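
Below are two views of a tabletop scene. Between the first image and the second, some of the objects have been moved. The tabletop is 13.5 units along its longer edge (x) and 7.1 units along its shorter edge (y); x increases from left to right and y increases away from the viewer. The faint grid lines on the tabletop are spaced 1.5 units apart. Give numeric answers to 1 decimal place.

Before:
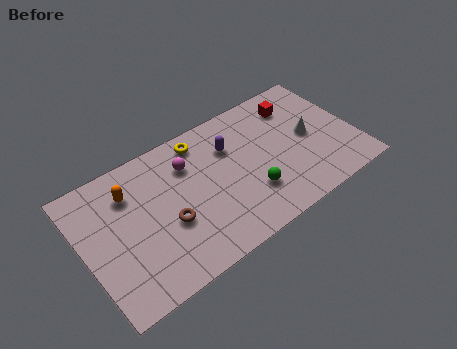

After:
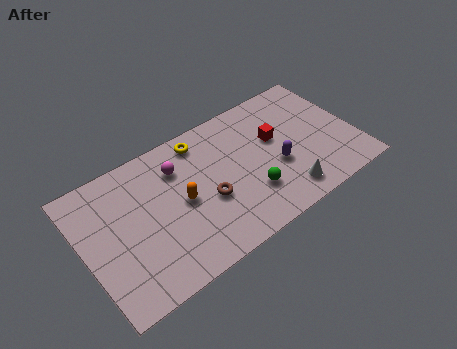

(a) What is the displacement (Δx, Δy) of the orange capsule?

(2.3, -1.8)

From the two frames, the orange capsule sits at roughly (2.5, 5.3) before and (4.8, 3.5) after.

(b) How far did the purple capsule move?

3.0

From (7.5, 5.0) to (9.5, 2.8), the purple capsule covered √(2.0² + 2.2²) ≈ 3.0 units.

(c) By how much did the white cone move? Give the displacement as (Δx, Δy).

(-1.7, -2.4)

The white cone started near (11.3, 3.6) and ended near (9.6, 1.2).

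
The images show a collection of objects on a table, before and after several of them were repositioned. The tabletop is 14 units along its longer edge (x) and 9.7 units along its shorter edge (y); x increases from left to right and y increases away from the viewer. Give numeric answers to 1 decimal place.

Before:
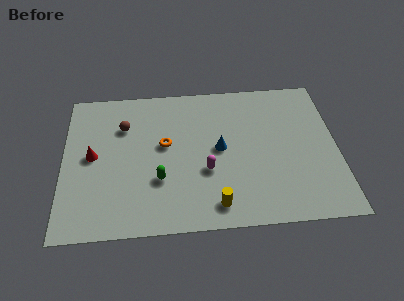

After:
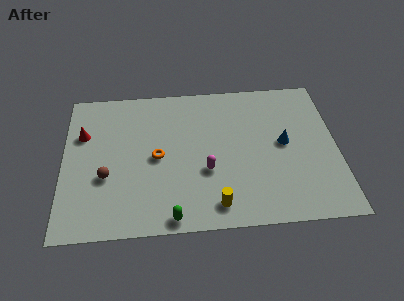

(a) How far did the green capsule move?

2.5

The green capsule moved from about (4.9, 3.2) to (5.5, 0.8), a distance of √(0.6² + 2.4²) ≈ 2.5.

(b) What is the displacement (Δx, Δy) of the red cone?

(-0.5, 1.5)

The red cone started near (1.5, 5.0) and ended near (1.0, 6.5).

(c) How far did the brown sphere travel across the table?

3.4

The brown sphere moved from about (3.1, 6.9) to (2.2, 3.6), a distance of √(0.9² + 3.3²) ≈ 3.4.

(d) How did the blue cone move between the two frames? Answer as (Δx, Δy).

(3.3, 0.1)

From the two frames, the blue cone sits at roughly (8.0, 5.0) before and (11.3, 5.1) after.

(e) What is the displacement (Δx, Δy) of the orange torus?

(-0.4, -0.8)

The orange torus was at about (5.2, 5.5) and moved to about (4.8, 4.7).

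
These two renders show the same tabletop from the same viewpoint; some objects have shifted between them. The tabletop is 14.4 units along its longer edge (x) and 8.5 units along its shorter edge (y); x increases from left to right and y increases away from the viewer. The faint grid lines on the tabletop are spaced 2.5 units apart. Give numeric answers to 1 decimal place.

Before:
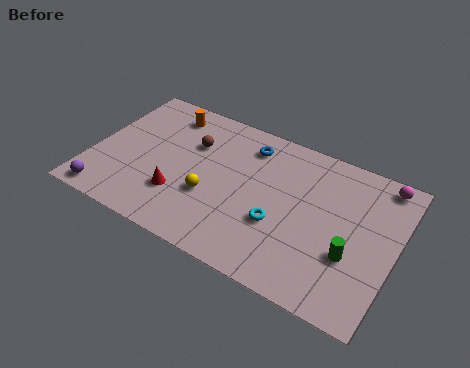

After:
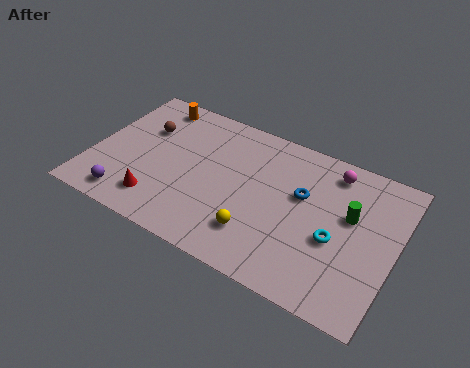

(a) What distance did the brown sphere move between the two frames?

2.3

The brown sphere moved from about (4.5, 5.8) to (2.2, 5.7), a distance of √(2.3² + 0.1²) ≈ 2.3.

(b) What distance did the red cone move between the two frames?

1.2

The red cone moved from about (4.4, 2.5) to (3.5, 1.7), a distance of √(0.9² + 0.8²) ≈ 1.2.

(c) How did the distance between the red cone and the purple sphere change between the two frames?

-2.2

They were about 3.7 units apart before and 1.5 after — 2.2 units closer together.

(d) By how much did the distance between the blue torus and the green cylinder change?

-4.4

Before: roughly 6.7 units apart; after: 2.3. That's 4.4 units closer together.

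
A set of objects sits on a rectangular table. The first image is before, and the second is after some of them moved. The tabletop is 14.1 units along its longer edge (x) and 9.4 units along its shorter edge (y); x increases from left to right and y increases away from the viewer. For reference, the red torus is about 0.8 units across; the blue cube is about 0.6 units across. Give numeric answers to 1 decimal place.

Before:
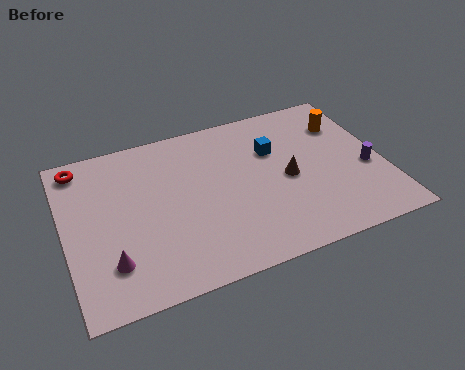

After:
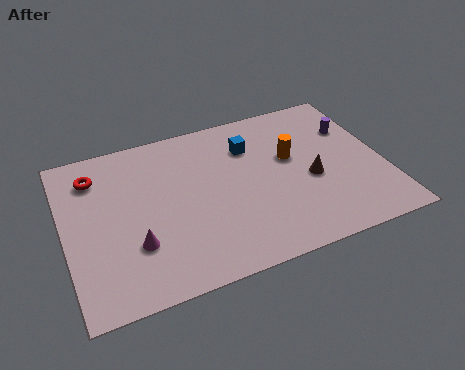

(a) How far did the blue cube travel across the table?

1.2

The blue cube moved from about (9.4, 6.3) to (8.4, 6.9), a distance of √(1.0² + 0.6²) ≈ 1.2.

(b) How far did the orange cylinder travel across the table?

2.9

From (12.7, 6.9) to (10.1, 5.6), the orange cylinder covered √(2.6² + 1.3²) ≈ 2.9 units.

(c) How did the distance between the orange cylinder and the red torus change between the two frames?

-3.1

The distance was about 11.9 in the first image and 8.8 in the second, so they moved 3.1 units closer together.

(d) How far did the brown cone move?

1.1

From (9.8, 4.4) to (10.8, 4.0), the brown cone covered √(1.0² + 0.4²) ≈ 1.1 units.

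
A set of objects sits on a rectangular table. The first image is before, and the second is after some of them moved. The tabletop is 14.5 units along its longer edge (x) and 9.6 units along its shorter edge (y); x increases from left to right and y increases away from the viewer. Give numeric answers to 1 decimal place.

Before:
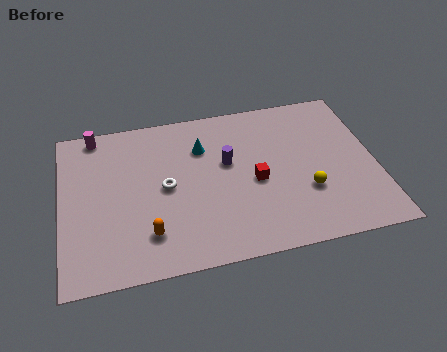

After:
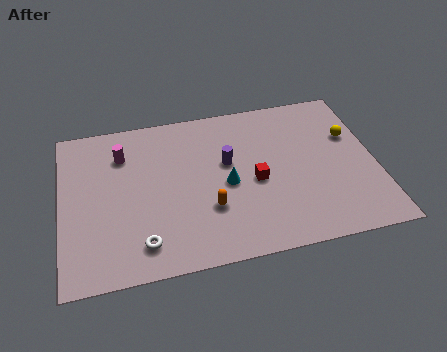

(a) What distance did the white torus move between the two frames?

3.3

The white torus moved from about (4.8, 4.8) to (3.6, 1.7), a distance of √(1.2² + 3.1²) ≈ 3.3.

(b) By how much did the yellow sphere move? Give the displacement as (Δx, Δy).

(2.3, 3.0)

The yellow sphere started near (11.2, 3.2) and ended near (13.5, 6.2).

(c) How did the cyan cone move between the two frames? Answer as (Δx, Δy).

(1.0, -2.5)

From the two frames, the cyan cone sits at roughly (6.6, 6.9) before and (7.6, 4.4) after.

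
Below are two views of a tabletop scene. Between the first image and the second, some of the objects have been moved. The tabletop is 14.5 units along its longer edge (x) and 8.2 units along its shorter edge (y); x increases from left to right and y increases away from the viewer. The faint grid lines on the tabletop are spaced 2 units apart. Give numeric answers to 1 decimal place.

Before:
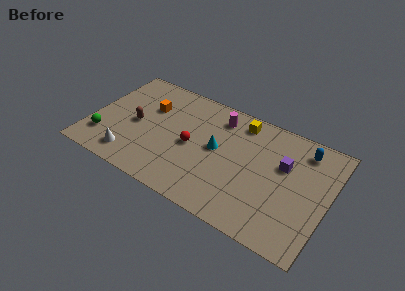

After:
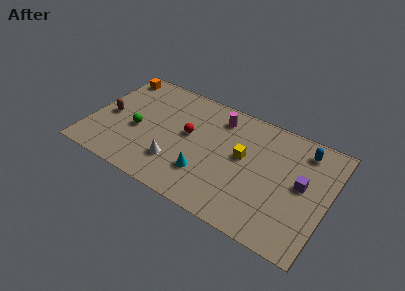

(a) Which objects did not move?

the magenta cylinder and the blue capsule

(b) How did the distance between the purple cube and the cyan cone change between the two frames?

+1.9

The distance was about 4.1 in the first image and 6.0 in the second, so they moved 1.9 units further apart.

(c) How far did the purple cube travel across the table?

1.4

The purple cube was near (11.7, 5.2) before and (12.9, 4.4) after, so it travelled √(1.2² + 0.8²) ≈ 1.4 units.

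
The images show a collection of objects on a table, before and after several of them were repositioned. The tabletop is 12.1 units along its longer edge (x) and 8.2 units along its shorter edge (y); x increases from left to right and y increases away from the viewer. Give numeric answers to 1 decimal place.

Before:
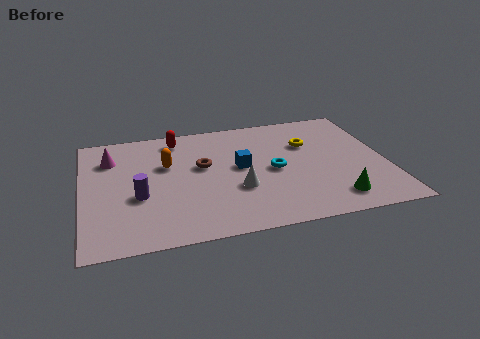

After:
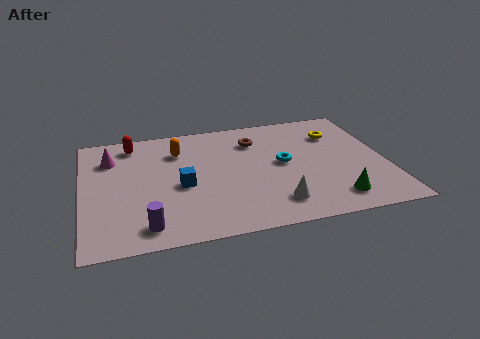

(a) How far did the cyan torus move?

0.6

The cyan torus moved from about (7.6, 3.9) to (8.0, 4.3), a distance of √(0.4² + 0.4²) ≈ 0.6.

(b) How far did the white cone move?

1.9

The white cone was near (6.1, 2.9) before and (7.5, 1.6) after, so it travelled √(1.4² + 1.3²) ≈ 1.9 units.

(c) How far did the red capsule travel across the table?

1.8

The red capsule was near (3.9, 7.0) before and (2.1, 7.0) after, so it travelled √(1.8² + 0.0²) ≈ 1.8 units.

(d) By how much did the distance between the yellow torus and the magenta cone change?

+1.2

They were about 7.9 units apart before and 9.1 after — 1.2 units further apart.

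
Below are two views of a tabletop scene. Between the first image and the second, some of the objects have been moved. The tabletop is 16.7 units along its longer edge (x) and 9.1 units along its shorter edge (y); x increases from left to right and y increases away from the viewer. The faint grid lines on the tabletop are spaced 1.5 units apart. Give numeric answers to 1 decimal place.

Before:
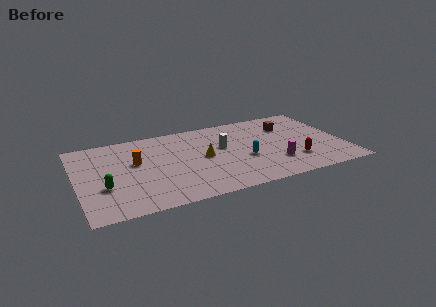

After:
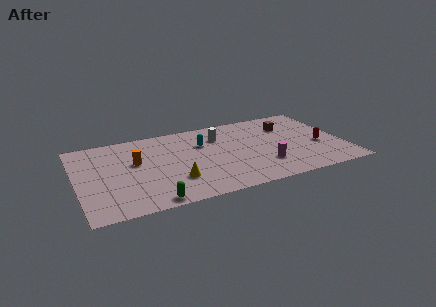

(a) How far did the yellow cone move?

2.8

From (7.9, 4.6) to (5.9, 2.6), the yellow cone covered √(2.0² + 2.0²) ≈ 2.8 units.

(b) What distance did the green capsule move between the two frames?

3.6

The green capsule moved from about (1.6, 3.2) to (4.3, 0.8), a distance of √(2.7² + 2.4²) ≈ 3.6.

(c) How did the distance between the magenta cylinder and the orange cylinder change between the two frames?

-0.7

They were about 9.0 units apart before and 8.3 after — 0.7 units closer together.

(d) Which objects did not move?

the orange cylinder and the brown cube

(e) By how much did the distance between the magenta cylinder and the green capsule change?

-3.2

Before: roughly 10.6 units apart; after: 7.4. That's 3.2 units closer together.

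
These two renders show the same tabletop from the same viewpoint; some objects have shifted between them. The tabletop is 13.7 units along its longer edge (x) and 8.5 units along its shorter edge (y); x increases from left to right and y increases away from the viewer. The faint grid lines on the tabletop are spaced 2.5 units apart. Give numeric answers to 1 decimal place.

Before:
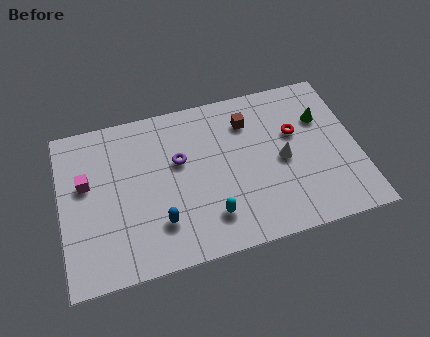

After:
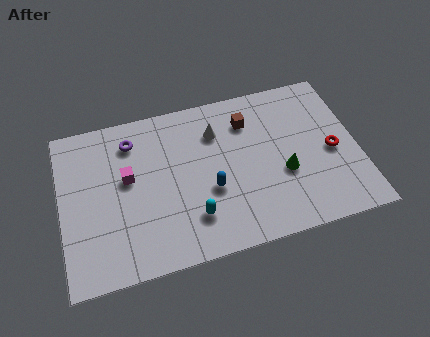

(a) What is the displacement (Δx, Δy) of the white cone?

(-2.9, 2.3)

From the two frames, the white cone sits at roughly (10.2, 4.0) before and (7.3, 6.3) after.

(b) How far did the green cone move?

3.2

The green cone was near (12.2, 5.8) before and (10.2, 3.3) after, so it travelled √(2.0² + 2.5²) ≈ 3.2 units.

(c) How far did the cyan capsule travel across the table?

0.8

From (6.7, 1.9) to (5.9, 2.1), the cyan capsule covered √(0.8² + 0.2²) ≈ 0.8 units.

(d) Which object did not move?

the brown cube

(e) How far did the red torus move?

2.1

From (10.9, 5.3) to (12.5, 3.9), the red torus covered √(1.6² + 1.4²) ≈ 2.1 units.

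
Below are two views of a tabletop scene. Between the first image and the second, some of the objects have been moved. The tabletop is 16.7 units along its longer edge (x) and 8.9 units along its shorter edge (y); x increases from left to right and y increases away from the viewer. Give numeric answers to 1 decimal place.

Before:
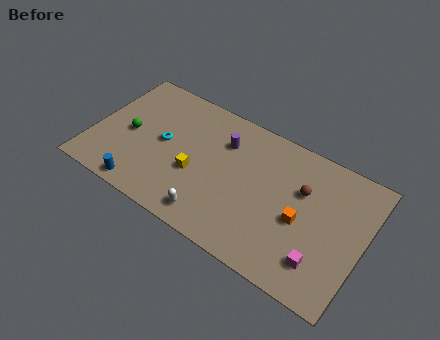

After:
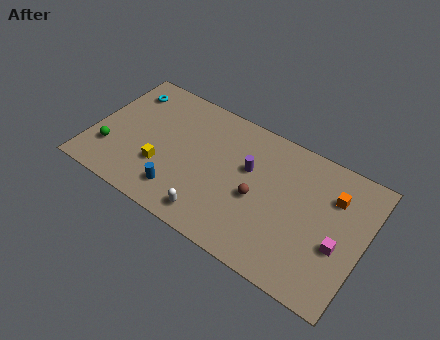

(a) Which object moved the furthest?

the cyan torus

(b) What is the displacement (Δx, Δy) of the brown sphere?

(-2.5, -1.9)

The brown sphere started near (12.8, 5.8) and ended near (10.3, 3.9).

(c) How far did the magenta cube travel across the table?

1.7

From (14.5, 2.0) to (15.3, 3.5), the magenta cube covered √(0.8² + 1.5²) ≈ 1.7 units.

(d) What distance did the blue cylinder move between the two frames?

2.4

The blue cylinder was near (3.6, 0.9) before and (5.8, 1.8) after, so it travelled √(2.2² + 0.9²) ≈ 2.4 units.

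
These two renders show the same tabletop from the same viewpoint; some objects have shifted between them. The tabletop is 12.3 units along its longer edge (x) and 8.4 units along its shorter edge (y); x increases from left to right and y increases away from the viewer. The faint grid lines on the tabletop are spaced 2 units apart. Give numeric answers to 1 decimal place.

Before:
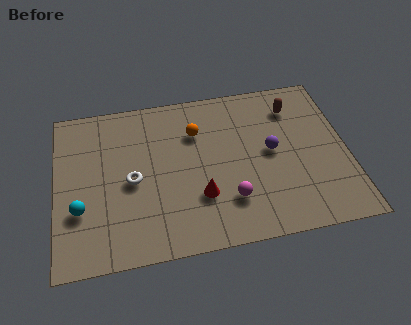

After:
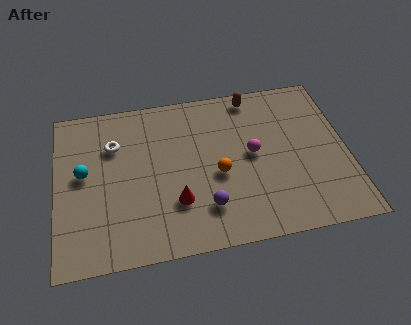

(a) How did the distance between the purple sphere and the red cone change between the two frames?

-2.3

They were about 3.6 units apart before and 1.3 after — 2.3 units closer together.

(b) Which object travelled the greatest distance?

the purple sphere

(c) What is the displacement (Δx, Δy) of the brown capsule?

(-1.7, 0.9)

From the two frames, the brown capsule sits at roughly (10.2, 6.6) before and (8.5, 7.5) after.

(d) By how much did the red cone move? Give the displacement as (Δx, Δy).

(-1.0, -0.1)

The red cone was at about (6.0, 2.6) and moved to about (5.0, 2.5).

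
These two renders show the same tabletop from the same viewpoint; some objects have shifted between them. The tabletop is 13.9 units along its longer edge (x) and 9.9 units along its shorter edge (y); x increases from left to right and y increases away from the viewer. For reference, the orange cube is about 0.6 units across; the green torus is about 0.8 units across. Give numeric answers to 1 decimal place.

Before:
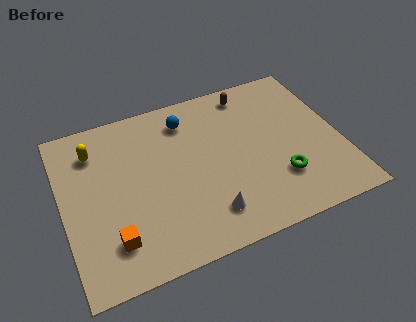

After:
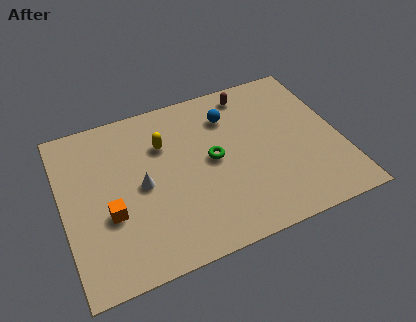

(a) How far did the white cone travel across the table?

4.1

The white cone was near (6.9, 2.0) before and (3.9, 4.8) after, so it travelled √(3.0² + 2.8²) ≈ 4.1 units.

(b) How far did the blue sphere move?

2.2

The blue sphere moved from about (6.5, 8.0) to (8.6, 7.5), a distance of √(2.1² + 0.5²) ≈ 2.2.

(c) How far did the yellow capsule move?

3.5

The yellow capsule was near (1.8, 7.7) before and (5.2, 6.9) after, so it travelled √(3.4² + 0.8²) ≈ 3.5 units.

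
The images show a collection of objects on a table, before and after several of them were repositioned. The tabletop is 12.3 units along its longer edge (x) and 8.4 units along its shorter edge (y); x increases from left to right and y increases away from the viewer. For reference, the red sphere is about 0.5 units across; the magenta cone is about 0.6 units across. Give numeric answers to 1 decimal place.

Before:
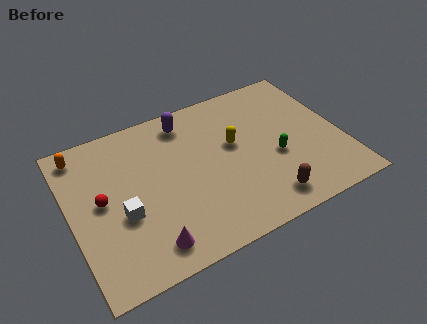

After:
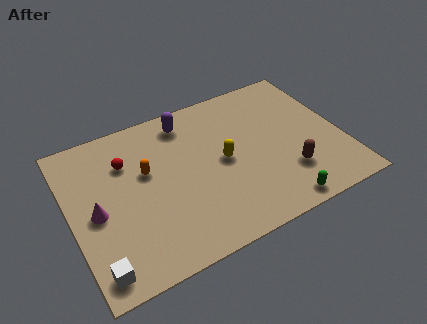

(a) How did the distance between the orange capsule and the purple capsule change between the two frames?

-1.9

They were about 4.8 units apart before and 2.9 after — 1.9 units closer together.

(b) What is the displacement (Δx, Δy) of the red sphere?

(1.3, 1.6)

The red sphere started near (1.4, 4.4) and ended near (2.7, 6.0).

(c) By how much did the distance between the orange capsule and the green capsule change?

-2.4

Before: roughly 9.3 units apart; after: 6.9. That's 2.4 units closer together.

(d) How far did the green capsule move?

2.6

The green capsule moved from about (9.2, 3.4) to (8.9, 0.8), a distance of √(0.3² + 2.6²) ≈ 2.6.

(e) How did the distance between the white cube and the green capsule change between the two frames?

+1.1

Before: roughly 7.0 units apart; after: 8.1. That's 1.1 units further apart.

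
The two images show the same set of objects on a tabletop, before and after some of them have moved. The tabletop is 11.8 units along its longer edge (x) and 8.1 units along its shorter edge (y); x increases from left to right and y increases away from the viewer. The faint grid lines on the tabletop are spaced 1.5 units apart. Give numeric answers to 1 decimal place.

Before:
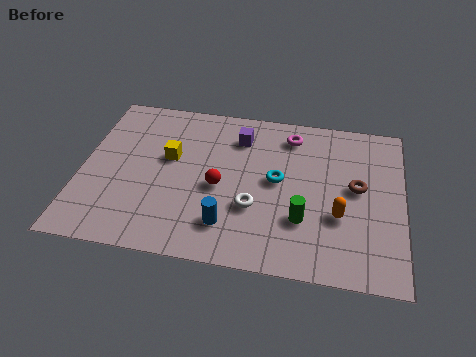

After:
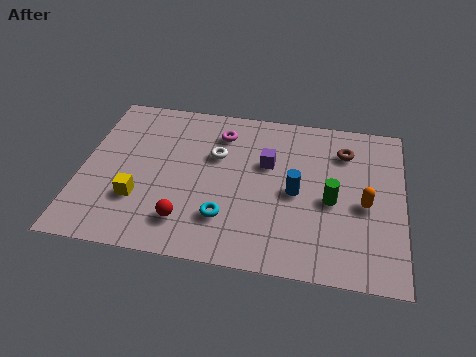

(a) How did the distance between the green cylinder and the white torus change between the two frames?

+2.8

Before: roughly 1.8 units apart; after: 4.6. That's 2.8 units further apart.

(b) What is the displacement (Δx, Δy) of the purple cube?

(1.1, -1.2)

From the two frames, the purple cube sits at roughly (5.7, 6.3) before and (6.8, 5.1) after.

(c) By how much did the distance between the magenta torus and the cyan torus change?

+1.9

They were about 2.4 units apart before and 4.3 after — 1.9 units further apart.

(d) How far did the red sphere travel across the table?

2.2

The red sphere was near (5.1, 3.6) before and (4.0, 1.7) after, so it travelled √(1.1² + 1.9²) ≈ 2.2 units.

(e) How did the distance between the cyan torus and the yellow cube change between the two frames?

-0.8

Before: roughly 4.0 units apart; after: 3.2. That's 0.8 units closer together.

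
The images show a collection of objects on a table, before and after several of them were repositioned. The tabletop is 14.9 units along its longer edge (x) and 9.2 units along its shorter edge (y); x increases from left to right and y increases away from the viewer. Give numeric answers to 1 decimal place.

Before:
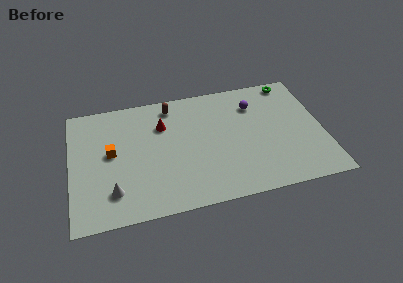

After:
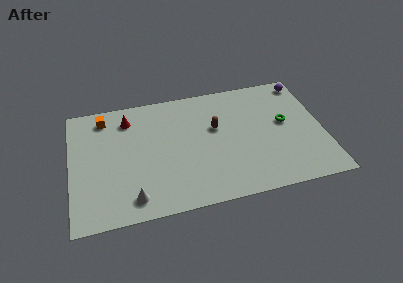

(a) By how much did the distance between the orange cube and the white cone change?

+3.7

Before: roughly 2.9 units apart; after: 6.6. That's 3.7 units further apart.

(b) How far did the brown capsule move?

3.4

The brown capsule moved from about (6.1, 7.9) to (8.6, 5.6), a distance of √(2.5² + 2.3²) ≈ 3.4.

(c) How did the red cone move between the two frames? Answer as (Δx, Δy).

(-2.0, 0.9)

The red cone started near (5.5, 6.5) and ended near (3.5, 7.4).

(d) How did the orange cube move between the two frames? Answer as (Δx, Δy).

(-0.3, 2.8)

The orange cube was at about (2.4, 5.0) and moved to about (2.1, 7.8).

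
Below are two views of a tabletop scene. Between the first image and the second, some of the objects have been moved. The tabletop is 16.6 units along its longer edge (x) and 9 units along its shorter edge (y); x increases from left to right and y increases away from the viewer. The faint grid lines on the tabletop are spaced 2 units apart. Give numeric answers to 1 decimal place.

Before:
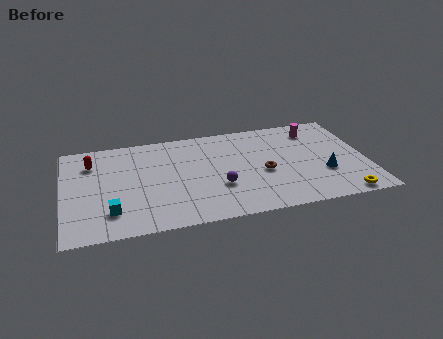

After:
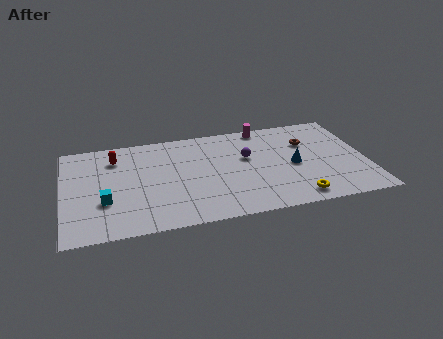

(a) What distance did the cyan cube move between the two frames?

1.0

From (2.5, 2.1) to (2.2, 3.1), the cyan cube covered √(0.3² + 1.0²) ≈ 1.0 units.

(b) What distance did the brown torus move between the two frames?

3.5

The brown torus moved from about (10.9, 3.9) to (13.5, 6.2), a distance of √(2.6² + 2.3²) ≈ 3.5.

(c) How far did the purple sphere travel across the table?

2.9

The purple sphere was near (8.4, 3.1) before and (10.1, 5.5) after, so it travelled √(1.7² + 2.4²) ≈ 2.9 units.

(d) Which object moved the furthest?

the brown torus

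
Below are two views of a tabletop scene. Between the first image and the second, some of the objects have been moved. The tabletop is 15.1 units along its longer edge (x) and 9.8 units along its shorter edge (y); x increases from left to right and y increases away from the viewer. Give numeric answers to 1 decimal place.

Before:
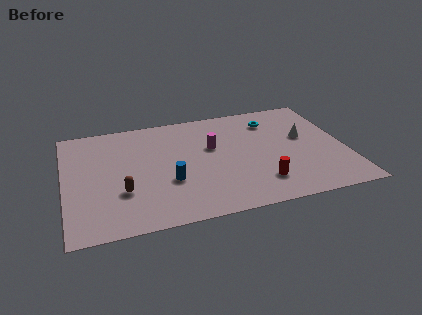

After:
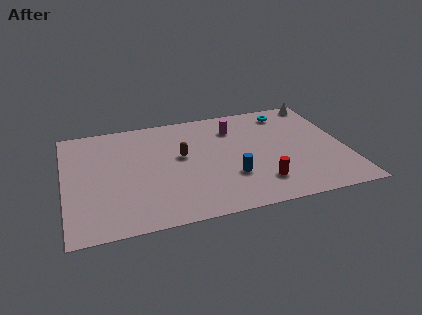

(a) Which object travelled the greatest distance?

the brown capsule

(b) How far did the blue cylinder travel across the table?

3.3

The blue cylinder was near (5.5, 3.5) before and (8.8, 3.1) after, so it travelled √(3.3² + 0.4²) ≈ 3.3 units.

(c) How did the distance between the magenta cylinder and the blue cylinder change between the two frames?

+0.9

Before: roughly 3.5 units apart; after: 4.4. That's 0.9 units further apart.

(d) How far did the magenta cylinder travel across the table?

2.0

The magenta cylinder moved from about (8.0, 6.0) to (9.3, 7.5), a distance of √(1.3² + 1.5²) ≈ 2.0.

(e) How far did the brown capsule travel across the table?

4.1

From (3.0, 3.2) to (6.3, 5.6), the brown capsule covered √(3.3² + 2.4²) ≈ 4.1 units.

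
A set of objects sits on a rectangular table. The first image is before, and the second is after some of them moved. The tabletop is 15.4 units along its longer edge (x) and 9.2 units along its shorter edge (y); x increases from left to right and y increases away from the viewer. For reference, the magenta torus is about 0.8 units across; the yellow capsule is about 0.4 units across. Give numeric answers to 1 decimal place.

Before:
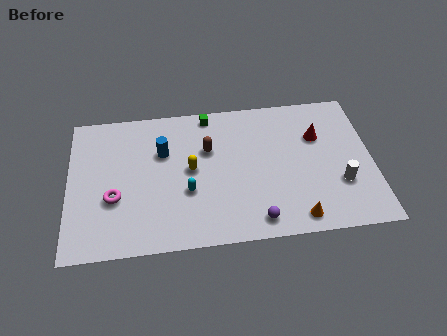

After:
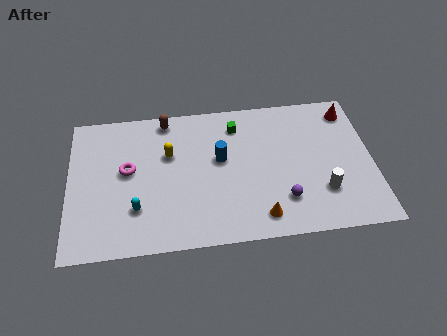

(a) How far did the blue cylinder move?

3.0

The blue cylinder was near (4.8, 6.1) before and (7.7, 5.3) after, so it travelled √(2.9² + 0.8²) ≈ 3.0 units.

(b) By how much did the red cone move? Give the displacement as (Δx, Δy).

(1.7, 1.5)

The red cone started near (12.7, 6.2) and ended near (14.4, 7.7).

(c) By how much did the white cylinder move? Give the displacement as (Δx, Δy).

(-0.9, -0.4)

From the two frames, the white cylinder sits at roughly (13.7, 3.0) before and (12.8, 2.6) after.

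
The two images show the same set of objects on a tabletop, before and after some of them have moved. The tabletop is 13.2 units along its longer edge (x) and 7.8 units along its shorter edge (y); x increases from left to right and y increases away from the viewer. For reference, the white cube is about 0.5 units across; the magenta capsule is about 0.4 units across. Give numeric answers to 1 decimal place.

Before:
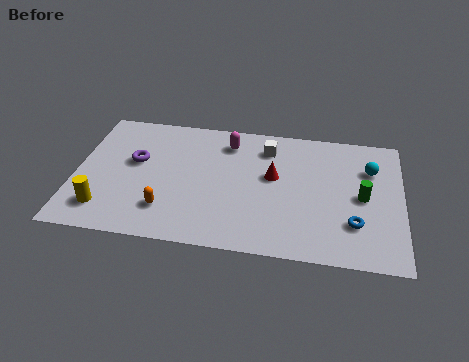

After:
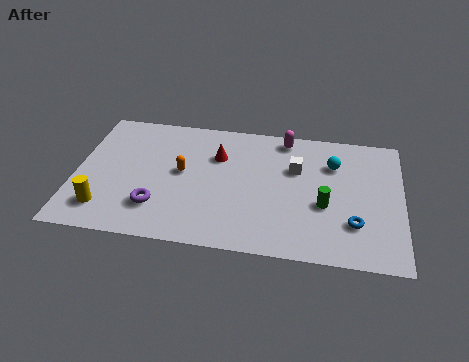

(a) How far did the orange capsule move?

2.4

From (3.8, 1.9) to (4.3, 4.2), the orange capsule covered √(0.5² + 2.3²) ≈ 2.4 units.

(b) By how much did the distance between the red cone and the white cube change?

+1.5

They were about 1.7 units apart before and 3.2 after — 1.5 units further apart.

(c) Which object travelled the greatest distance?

the purple torus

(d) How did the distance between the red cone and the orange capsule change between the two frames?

-3.1

They were about 4.9 units apart before and 1.8 after — 3.1 units closer together.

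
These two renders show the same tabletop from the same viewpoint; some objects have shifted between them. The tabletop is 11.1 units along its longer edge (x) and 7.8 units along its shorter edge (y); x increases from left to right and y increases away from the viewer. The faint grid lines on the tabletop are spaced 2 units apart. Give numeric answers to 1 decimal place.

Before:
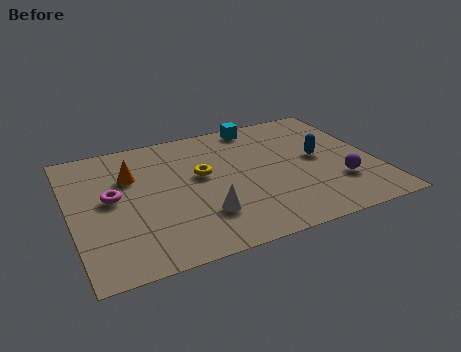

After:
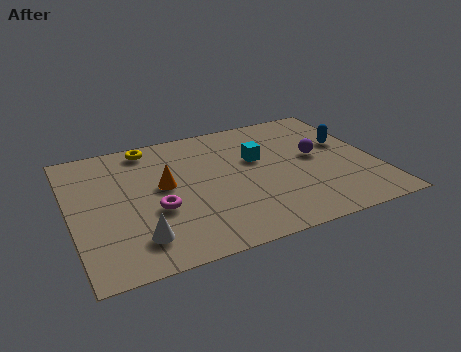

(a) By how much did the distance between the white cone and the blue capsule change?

+3.7

The distance was about 4.9 in the first image and 8.6 in the second, so they moved 3.7 units further apart.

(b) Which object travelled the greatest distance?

the yellow torus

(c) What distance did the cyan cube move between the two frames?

2.2

The cyan cube was near (7.2, 7.0) before and (6.9, 4.8) after, so it travelled √(0.3² + 2.2²) ≈ 2.2 units.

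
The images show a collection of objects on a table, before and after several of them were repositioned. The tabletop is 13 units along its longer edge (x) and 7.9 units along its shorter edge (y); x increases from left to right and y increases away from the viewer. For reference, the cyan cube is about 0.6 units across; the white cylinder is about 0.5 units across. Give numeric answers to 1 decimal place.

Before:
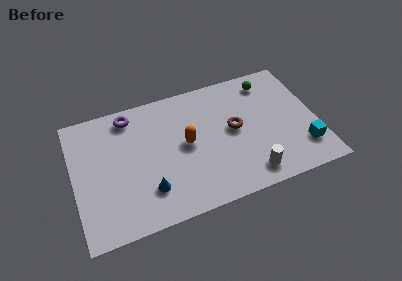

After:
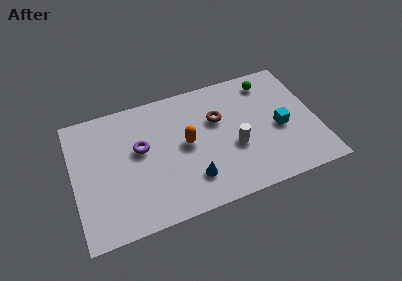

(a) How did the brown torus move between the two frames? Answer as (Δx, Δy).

(-0.8, 0.9)

From the two frames, the brown torus sits at roughly (8.6, 4.2) before and (7.8, 5.1) after.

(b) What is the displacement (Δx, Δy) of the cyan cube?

(-1.1, 1.6)

From the two frames, the cyan cube sits at roughly (12.1, 1.9) before and (11.0, 3.5) after.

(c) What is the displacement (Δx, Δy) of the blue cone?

(2.3, -0.1)

The blue cone was at about (3.8, 2.0) and moved to about (6.1, 1.9).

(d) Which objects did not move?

the orange capsule and the green sphere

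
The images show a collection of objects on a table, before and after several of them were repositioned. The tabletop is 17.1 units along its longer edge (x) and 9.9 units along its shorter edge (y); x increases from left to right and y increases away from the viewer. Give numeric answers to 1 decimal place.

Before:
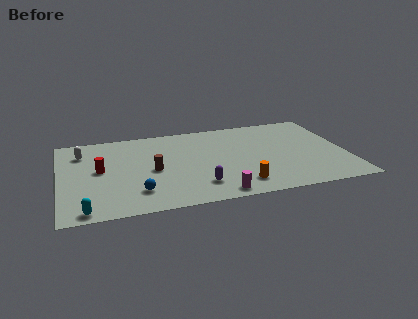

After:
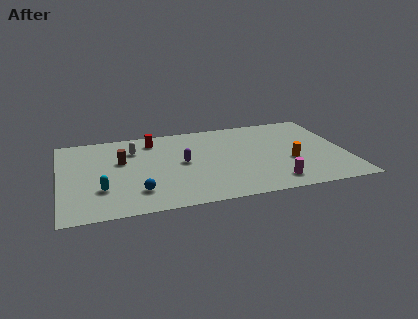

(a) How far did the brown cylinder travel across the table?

2.3

The brown cylinder was near (5.5, 4.6) before and (3.7, 6.1) after, so it travelled √(1.8² + 1.5²) ≈ 2.3 units.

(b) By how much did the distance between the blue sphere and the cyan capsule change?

-1.2

They were about 3.4 units apart before and 2.2 after — 1.2 units closer together.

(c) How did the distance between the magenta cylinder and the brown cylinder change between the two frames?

+4.8

Before: roughly 5.1 units apart; after: 9.9. That's 4.8 units further apart.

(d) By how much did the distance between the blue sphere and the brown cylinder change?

+1.4

The distance was about 2.5 in the first image and 3.9 in the second, so they moved 1.4 units further apart.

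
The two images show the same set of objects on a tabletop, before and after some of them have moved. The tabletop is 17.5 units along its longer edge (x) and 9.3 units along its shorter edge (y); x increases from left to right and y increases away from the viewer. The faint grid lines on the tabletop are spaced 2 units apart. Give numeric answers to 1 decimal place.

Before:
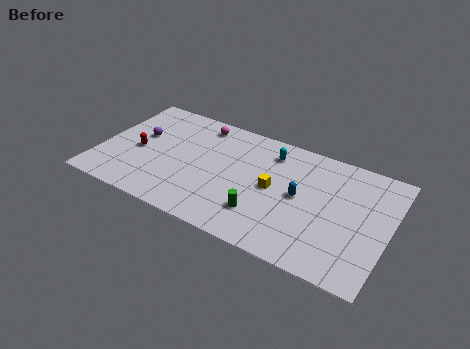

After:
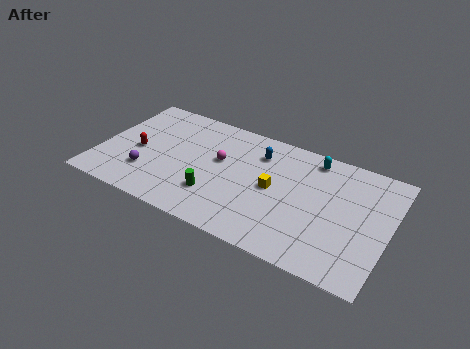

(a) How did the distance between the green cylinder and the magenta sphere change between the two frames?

-4.3

Before: roughly 7.2 units apart; after: 2.9. That's 4.3 units closer together.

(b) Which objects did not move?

the yellow cube and the red capsule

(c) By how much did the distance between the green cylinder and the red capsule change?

-2.9

The distance was about 8.1 in the first image and 5.2 in the second, so they moved 2.9 units closer together.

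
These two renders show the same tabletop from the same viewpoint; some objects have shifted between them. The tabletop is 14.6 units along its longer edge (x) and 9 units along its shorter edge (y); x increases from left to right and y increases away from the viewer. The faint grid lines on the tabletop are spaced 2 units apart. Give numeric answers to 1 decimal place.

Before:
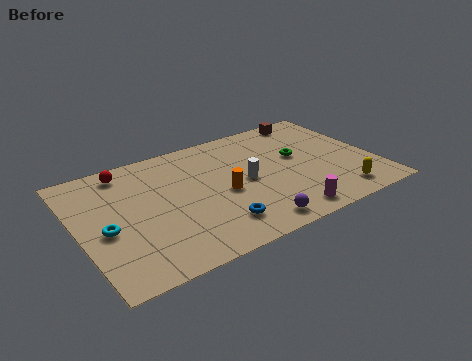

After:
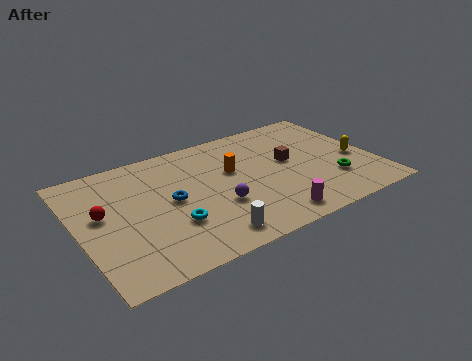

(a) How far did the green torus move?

2.9

The green torus was near (11.0, 5.2) before and (12.3, 2.6) after, so it travelled √(1.3² + 2.6²) ≈ 2.9 units.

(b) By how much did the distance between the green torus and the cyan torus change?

-1.9

They were about 9.9 units apart before and 8.0 after — 1.9 units closer together.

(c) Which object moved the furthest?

the white cylinder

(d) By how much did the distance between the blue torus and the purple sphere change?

+0.7

Before: roughly 1.8 units apart; after: 2.5. That's 0.7 units further apart.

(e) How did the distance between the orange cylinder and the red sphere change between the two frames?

+0.8

Before: roughly 5.7 units apart; after: 6.5. That's 0.8 units further apart.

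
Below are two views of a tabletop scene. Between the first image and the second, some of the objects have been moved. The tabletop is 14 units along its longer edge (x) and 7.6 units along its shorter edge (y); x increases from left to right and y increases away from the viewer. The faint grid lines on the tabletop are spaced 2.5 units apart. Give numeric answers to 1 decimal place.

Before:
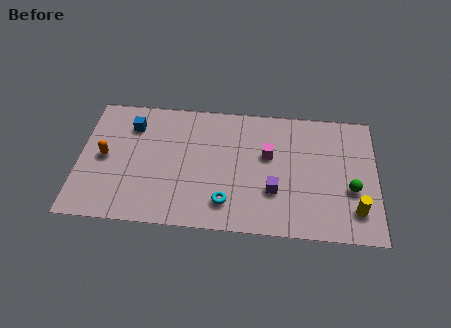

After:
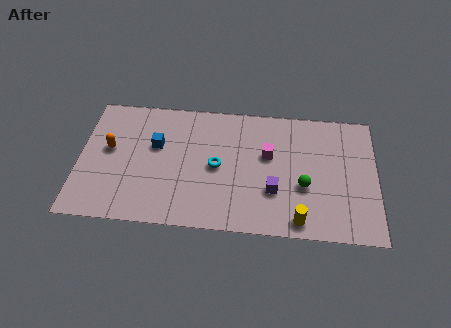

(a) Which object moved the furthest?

the yellow cylinder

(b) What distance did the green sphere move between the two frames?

2.2

The green sphere moved from about (12.8, 2.9) to (10.6, 2.9), a distance of √(2.2² + 0.0²) ≈ 2.2.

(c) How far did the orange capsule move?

0.5

The orange capsule was near (1.2, 3.8) before and (1.4, 4.3) after, so it travelled √(0.2² + 0.5²) ≈ 0.5 units.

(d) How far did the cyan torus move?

2.2

From (7.0, 1.6) to (6.5, 3.7), the cyan torus covered √(0.5² + 2.1²) ≈ 2.2 units.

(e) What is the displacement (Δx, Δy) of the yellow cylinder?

(-2.6, -0.8)

From the two frames, the yellow cylinder sits at roughly (13.0, 1.7) before and (10.4, 0.9) after.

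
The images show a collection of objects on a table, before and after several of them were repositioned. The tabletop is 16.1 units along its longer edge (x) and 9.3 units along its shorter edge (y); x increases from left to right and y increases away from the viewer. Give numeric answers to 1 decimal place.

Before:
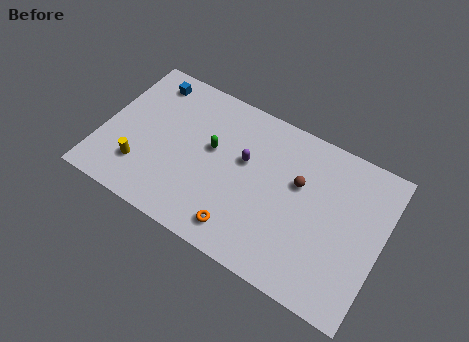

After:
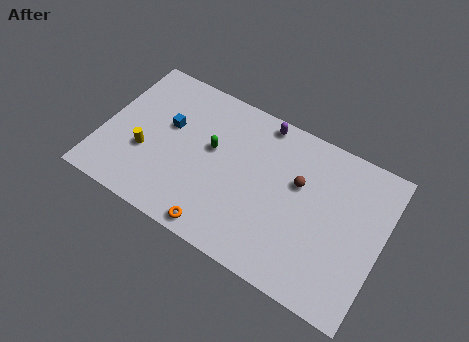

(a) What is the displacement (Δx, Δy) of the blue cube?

(1.5, -2.3)

The blue cube started near (2.1, 7.9) and ended near (3.6, 5.6).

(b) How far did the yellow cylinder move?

1.0

The yellow cylinder was near (2.5, 2.4) before and (2.6, 3.4) after, so it travelled √(0.1² + 1.0²) ≈ 1.0 units.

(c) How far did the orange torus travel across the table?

1.3

The orange torus was near (8.5, 1.5) before and (7.3, 0.9) after, so it travelled √(1.2² + 0.6²) ≈ 1.3 units.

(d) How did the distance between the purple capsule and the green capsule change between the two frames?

+2.0

The distance was about 1.9 in the first image and 3.9 in the second, so they moved 2.0 units further apart.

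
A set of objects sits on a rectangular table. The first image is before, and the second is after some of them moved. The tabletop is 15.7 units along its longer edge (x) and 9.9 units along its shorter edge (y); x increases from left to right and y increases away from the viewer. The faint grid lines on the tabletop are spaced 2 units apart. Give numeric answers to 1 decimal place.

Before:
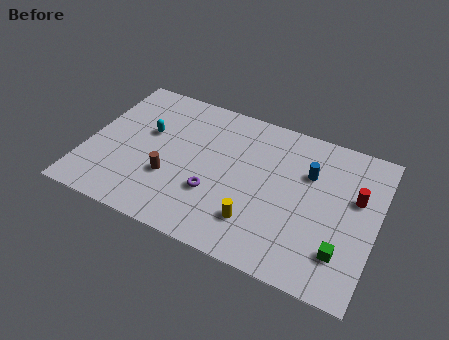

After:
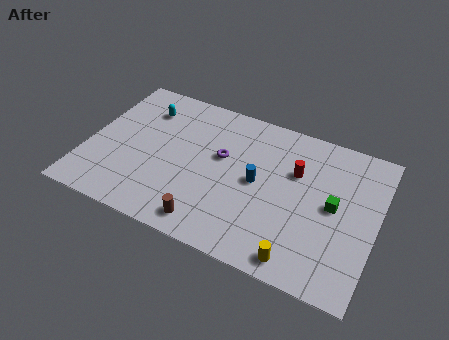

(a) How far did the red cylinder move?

3.3

The red cylinder moved from about (14.5, 6.1) to (11.2, 6.5), a distance of √(3.3² + 0.4²) ≈ 3.3.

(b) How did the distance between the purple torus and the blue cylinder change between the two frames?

-3.6

Before: roughly 5.9 units apart; after: 2.3. That's 3.6 units closer together.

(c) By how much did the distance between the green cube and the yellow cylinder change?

-0.4

They were about 4.6 units apart before and 4.2 after — 0.4 units closer together.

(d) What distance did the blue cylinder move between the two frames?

3.1

The blue cylinder moved from about (11.9, 6.7) to (9.3, 5.0), a distance of √(2.6² + 1.7²) ≈ 3.1.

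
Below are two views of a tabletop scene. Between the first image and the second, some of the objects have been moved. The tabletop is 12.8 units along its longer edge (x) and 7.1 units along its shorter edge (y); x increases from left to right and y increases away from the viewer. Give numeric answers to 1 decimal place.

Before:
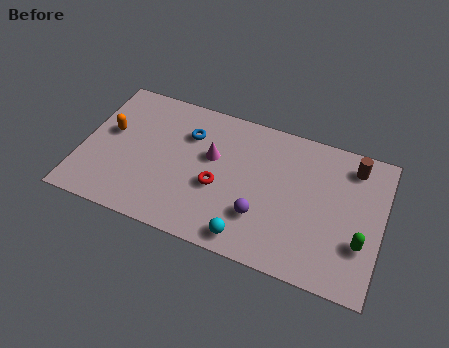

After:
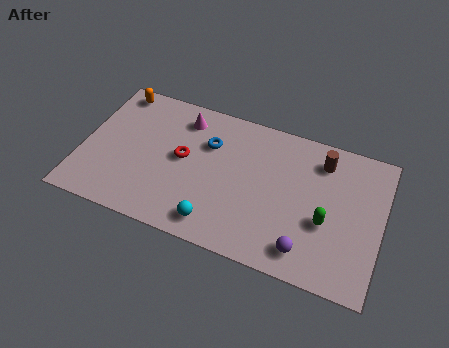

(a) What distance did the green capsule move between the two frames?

1.6

The green capsule moved from about (12.0, 2.3) to (10.5, 2.8), a distance of √(1.5² + 0.5²) ≈ 1.6.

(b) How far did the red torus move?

1.8

From (5.9, 2.9) to (4.3, 3.8), the red torus covered √(1.6² + 0.9²) ≈ 1.8 units.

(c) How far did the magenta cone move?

2.1

From (5.5, 4.3) to (4.1, 5.8), the magenta cone covered √(1.4² + 1.5²) ≈ 2.1 units.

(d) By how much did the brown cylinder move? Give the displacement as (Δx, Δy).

(-1.3, -0.2)

The brown cylinder was at about (11.4, 5.9) and moved to about (10.1, 5.7).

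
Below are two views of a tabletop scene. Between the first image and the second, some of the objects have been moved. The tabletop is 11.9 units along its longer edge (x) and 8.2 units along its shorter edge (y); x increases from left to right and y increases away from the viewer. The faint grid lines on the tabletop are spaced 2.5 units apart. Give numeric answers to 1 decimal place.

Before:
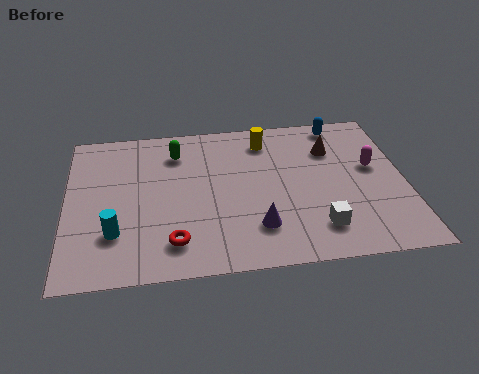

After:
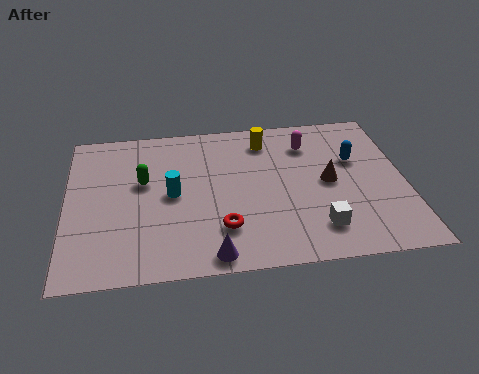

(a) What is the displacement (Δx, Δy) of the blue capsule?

(0.4, -2.1)

The blue capsule started near (9.8, 7.3) and ended near (10.2, 5.2).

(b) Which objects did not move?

the yellow cylinder and the white cube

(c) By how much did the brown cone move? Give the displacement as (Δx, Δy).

(-0.2, -1.8)

The brown cone was at about (9.4, 5.9) and moved to about (9.2, 4.1).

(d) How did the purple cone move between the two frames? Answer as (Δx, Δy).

(-1.6, -1.2)

From the two frames, the purple cone sits at roughly (6.6, 2.0) before and (5.0, 0.8) after.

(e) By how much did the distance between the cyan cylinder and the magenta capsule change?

-4.0

Before: roughly 9.4 units apart; after: 5.4. That's 4.0 units closer together.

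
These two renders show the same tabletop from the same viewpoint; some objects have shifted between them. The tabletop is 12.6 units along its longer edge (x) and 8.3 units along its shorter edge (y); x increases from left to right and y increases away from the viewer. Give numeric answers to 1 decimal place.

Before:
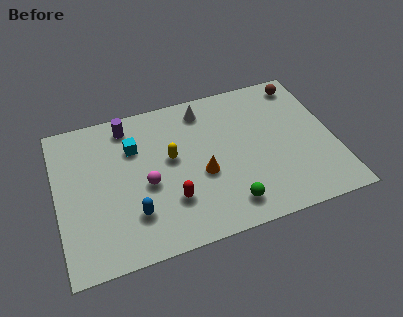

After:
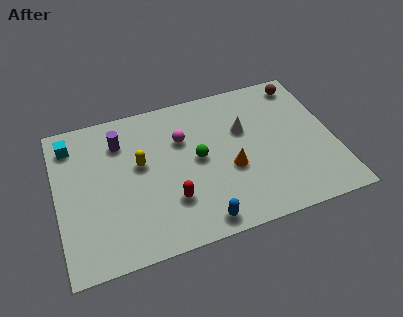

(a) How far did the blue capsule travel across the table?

3.2

From (3.3, 2.2) to (6.2, 0.9), the blue capsule covered √(2.9² + 1.3²) ≈ 3.2 units.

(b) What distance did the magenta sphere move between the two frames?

2.7

The magenta sphere was near (4.0, 3.6) before and (5.8, 5.6) after, so it travelled √(1.8² + 2.0²) ≈ 2.7 units.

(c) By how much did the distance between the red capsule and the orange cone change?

+1.1

Before: roughly 1.8 units apart; after: 2.9. That's 1.1 units further apart.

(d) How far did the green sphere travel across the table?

3.1

The green sphere moved from about (7.5, 1.4) to (6.4, 4.3), a distance of √(1.1² + 2.9²) ≈ 3.1.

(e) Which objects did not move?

the brown sphere and the red capsule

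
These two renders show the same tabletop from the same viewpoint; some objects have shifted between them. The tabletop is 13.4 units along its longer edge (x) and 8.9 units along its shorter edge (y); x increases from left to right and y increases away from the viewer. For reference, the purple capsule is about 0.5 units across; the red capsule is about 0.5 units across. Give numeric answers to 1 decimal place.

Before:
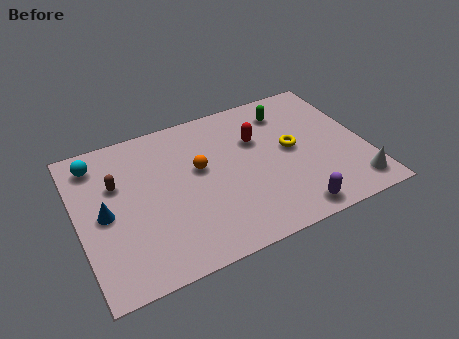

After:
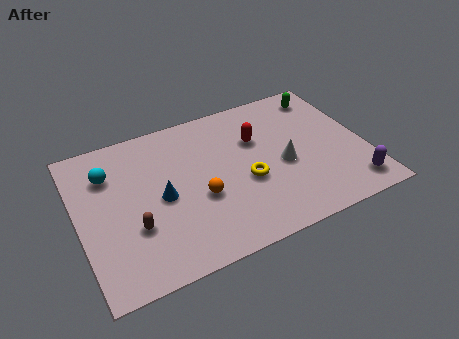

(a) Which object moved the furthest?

the white cone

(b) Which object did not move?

the red capsule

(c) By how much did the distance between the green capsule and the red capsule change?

+1.8

The distance was about 2.0 in the first image and 3.8 in the second, so they moved 1.8 units further apart.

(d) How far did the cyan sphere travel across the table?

1.0

The cyan sphere moved from about (1.1, 7.4) to (1.6, 6.5), a distance of √(0.5² + 0.9²) ≈ 1.0.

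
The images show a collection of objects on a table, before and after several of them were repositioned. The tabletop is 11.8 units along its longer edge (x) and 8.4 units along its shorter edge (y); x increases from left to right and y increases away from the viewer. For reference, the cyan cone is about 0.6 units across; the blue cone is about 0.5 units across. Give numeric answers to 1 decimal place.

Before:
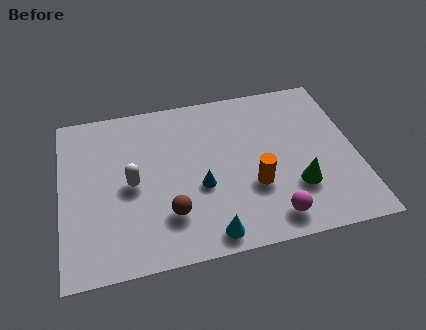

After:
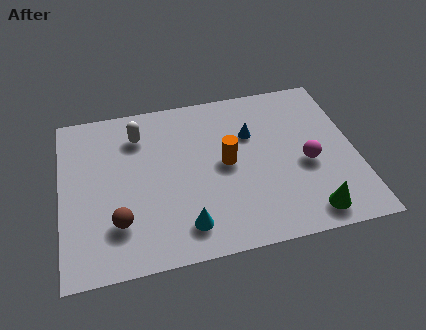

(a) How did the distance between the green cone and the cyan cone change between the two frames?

+1.0

The distance was about 3.9 in the first image and 4.9 in the second, so they moved 1.0 units further apart.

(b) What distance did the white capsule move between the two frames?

2.5

From (2.8, 4.0) to (3.2, 6.5), the white capsule covered √(0.4² + 2.5²) ≈ 2.5 units.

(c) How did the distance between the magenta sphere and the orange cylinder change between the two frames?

+1.5

They were about 1.8 units apart before and 3.3 after — 1.5 units further apart.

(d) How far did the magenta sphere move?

2.9

From (8.2, 1.2) to (9.8, 3.6), the magenta sphere covered √(1.6² + 2.4²) ≈ 2.9 units.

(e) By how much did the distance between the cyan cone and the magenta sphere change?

+2.9

Before: roughly 2.5 units apart; after: 5.4. That's 2.9 units further apart.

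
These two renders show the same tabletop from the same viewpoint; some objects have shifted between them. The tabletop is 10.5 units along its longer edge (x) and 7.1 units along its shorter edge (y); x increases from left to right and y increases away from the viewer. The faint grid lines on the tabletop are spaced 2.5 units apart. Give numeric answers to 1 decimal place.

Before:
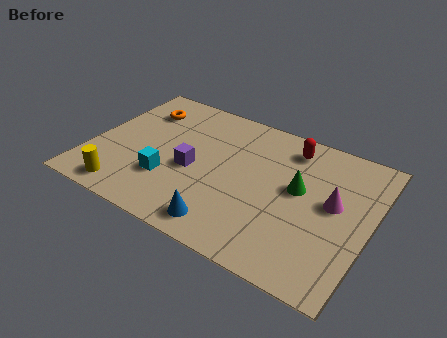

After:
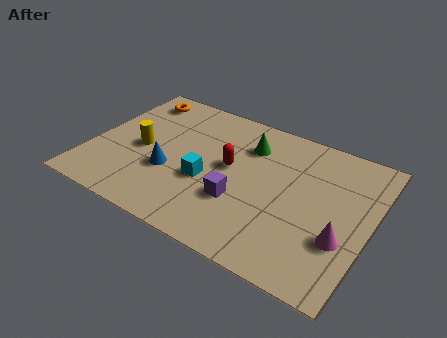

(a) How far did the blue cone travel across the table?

2.9

From (5.5, 1.0) to (3.1, 2.6), the blue cone covered √(2.4² + 1.6²) ≈ 2.9 units.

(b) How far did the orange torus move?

0.7

The orange torus was near (1.5, 5.4) before and (1.2, 6.0) after, so it travelled √(0.3² + 0.6²) ≈ 0.7 units.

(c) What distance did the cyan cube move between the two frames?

1.5

The cyan cube moved from about (3.1, 2.2) to (4.5, 2.8), a distance of √(1.4² + 0.6²) ≈ 1.5.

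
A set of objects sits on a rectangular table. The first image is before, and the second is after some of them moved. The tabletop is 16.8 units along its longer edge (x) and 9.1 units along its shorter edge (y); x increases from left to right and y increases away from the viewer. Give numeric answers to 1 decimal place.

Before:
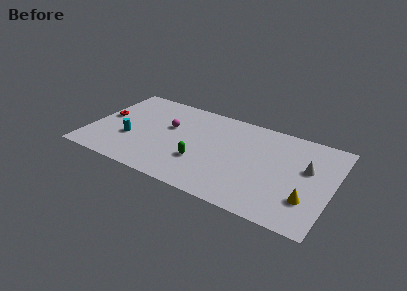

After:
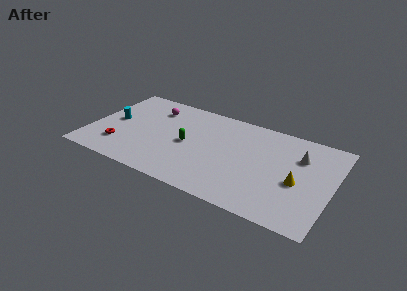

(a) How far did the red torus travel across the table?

3.0

The red torus moved from about (0.9, 4.9) to (2.3, 2.3), a distance of √(1.4² + 2.6²) ≈ 3.0.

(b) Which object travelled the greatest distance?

the red torus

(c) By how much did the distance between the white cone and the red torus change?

-1.3

They were about 14.1 units apart before and 12.8 after — 1.3 units closer together.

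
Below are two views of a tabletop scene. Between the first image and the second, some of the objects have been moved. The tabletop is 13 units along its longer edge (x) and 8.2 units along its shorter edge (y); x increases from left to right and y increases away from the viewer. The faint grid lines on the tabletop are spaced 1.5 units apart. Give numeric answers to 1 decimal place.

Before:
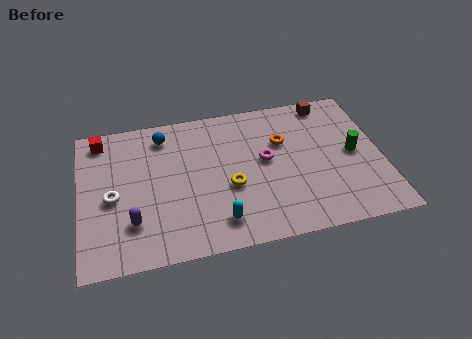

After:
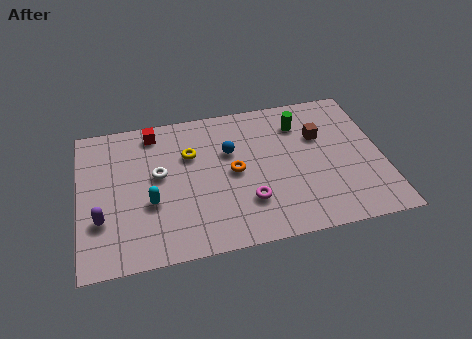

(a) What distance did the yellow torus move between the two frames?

2.7

The yellow torus moved from about (6.4, 3.3) to (4.8, 5.5), a distance of √(1.6² + 2.2²) ≈ 2.7.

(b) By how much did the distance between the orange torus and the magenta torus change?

+0.7

Before: roughly 1.2 units apart; after: 1.9. That's 0.7 units further apart.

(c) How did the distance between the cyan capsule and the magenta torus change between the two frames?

+0.5

The distance was about 3.7 in the first image and 4.2 in the second, so they moved 0.5 units further apart.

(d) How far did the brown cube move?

2.0

The brown cube was near (10.9, 7.3) before and (10.4, 5.4) after, so it travelled √(0.5² + 1.9²) ≈ 2.0 units.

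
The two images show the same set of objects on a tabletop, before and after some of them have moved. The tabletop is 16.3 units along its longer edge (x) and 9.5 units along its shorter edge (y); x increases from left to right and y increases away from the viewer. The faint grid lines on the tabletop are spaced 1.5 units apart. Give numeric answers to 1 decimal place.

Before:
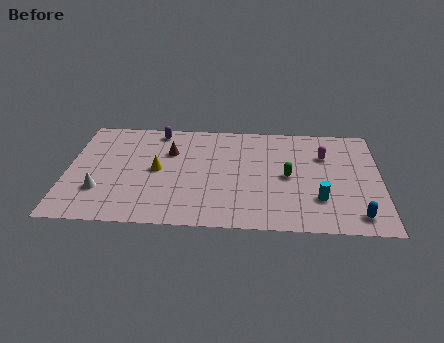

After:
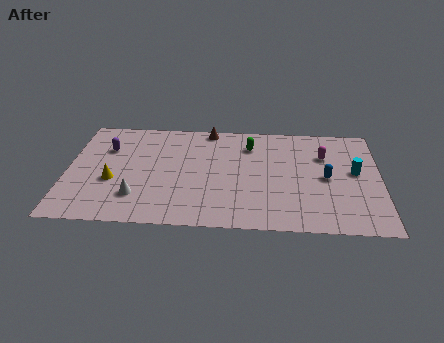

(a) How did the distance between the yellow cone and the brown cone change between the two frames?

+5.2

The distance was about 1.8 in the first image and 7.0 in the second, so they moved 5.2 units further apart.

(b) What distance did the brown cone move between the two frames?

3.0

From (5.3, 6.5) to (7.3, 8.7), the brown cone covered √(2.0² + 2.2²) ≈ 3.0 units.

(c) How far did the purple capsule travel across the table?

3.2

The purple capsule was near (4.6, 8.4) before and (2.0, 6.6) after, so it travelled √(2.6² + 1.8²) ≈ 3.2 units.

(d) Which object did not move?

the magenta capsule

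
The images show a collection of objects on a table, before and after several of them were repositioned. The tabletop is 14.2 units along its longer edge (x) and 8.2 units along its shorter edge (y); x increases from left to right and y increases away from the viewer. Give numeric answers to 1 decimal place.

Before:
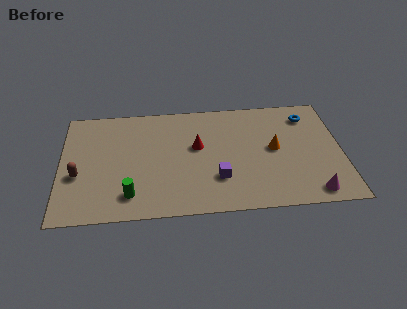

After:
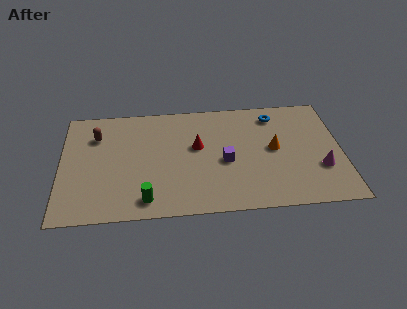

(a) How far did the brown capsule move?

2.9

The brown capsule was near (0.9, 3.2) before and (1.8, 6.0) after, so it travelled √(0.9² + 2.8²) ≈ 2.9 units.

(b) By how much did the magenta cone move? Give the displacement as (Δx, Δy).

(0.5, 1.7)

From the two frames, the magenta cone sits at roughly (12.6, 1.0) before and (13.1, 2.7) after.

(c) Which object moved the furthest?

the brown capsule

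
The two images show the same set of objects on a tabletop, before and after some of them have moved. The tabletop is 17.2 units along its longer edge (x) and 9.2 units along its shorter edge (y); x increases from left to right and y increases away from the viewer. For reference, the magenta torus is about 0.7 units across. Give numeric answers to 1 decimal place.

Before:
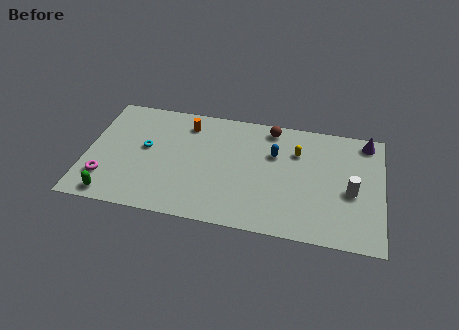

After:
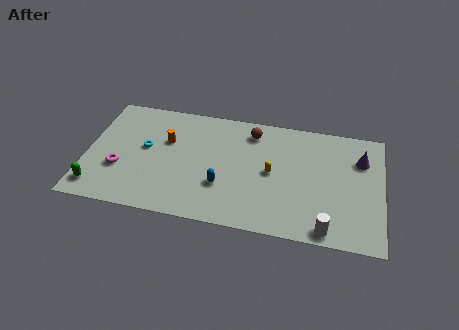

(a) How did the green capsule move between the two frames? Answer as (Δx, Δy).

(-0.9, 0.5)

The green capsule was at about (1.7, 1.0) and moved to about (0.8, 1.5).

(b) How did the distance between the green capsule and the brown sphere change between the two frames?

-0.8

Before: roughly 11.4 units apart; after: 10.6. That's 0.8 units closer together.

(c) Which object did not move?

the cyan torus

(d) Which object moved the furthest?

the blue capsule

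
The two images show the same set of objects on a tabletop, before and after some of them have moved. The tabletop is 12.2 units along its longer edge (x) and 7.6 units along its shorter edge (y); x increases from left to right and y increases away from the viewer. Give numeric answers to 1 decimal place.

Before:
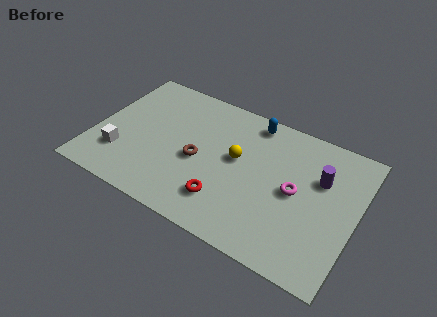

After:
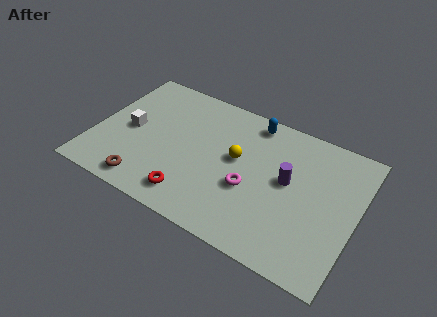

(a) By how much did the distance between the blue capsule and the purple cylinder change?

-0.6

Before: roughly 3.8 units apart; after: 3.2. That's 0.6 units closer together.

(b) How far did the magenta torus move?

2.2

From (9.4, 3.8) to (7.4, 3.0), the magenta torus covered √(2.0² + 0.8²) ≈ 2.2 units.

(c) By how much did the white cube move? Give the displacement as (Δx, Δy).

(0.2, 1.6)

From the two frames, the white cube sits at roughly (1.4, 2.1) before and (1.6, 3.7) after.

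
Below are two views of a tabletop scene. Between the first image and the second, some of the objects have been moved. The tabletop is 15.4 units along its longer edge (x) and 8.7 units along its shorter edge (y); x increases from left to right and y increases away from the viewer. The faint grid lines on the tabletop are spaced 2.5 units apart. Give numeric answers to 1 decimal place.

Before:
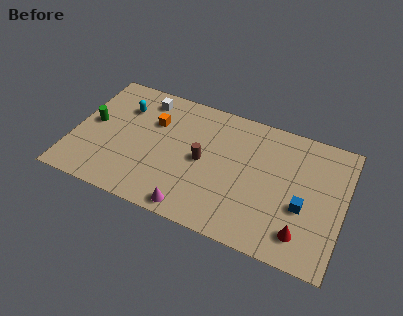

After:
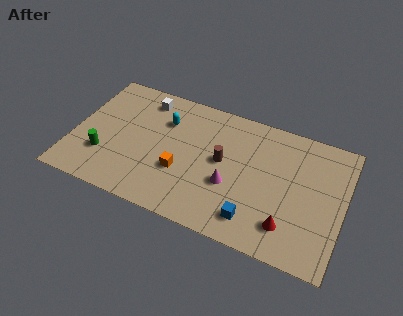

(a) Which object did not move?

the white cube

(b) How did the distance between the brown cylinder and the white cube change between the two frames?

+0.7

The distance was about 4.8 in the first image and 5.5 in the second, so they moved 0.7 units further apart.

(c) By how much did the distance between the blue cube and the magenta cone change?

-4.2

They were about 6.5 units apart before and 2.3 after — 4.2 units closer together.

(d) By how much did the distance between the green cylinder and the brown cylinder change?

+0.5

Before: roughly 6.4 units apart; after: 6.9. That's 0.5 units further apart.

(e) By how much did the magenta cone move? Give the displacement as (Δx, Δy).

(1.9, 2.4)

The magenta cone was at about (7.2, 0.9) and moved to about (9.1, 3.3).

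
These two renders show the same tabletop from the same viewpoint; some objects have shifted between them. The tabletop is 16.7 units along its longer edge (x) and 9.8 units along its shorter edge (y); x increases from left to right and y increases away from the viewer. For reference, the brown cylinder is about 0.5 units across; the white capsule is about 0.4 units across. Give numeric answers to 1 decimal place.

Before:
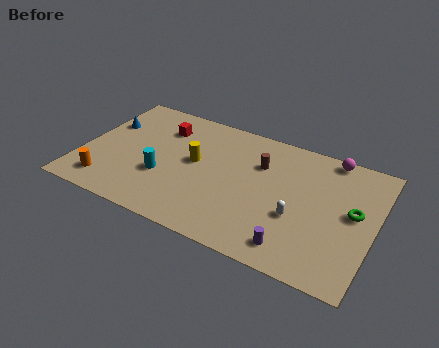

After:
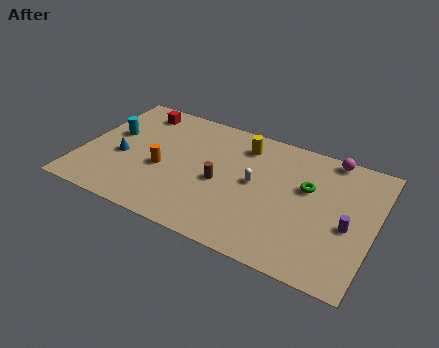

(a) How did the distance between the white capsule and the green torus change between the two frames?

-0.4

The distance was about 3.4 in the first image and 3.0 in the second, so they moved 0.4 units closer together.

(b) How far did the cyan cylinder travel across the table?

4.0

The cyan cylinder moved from about (4.8, 3.5) to (1.5, 5.8), a distance of √(3.3² + 2.3²) ≈ 4.0.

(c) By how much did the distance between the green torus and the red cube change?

-1.1

They were about 11.5 units apart before and 10.4 after — 1.1 units closer together.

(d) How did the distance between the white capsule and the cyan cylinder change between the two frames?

+0.7

Before: roughly 7.7 units apart; after: 8.4. That's 0.7 units further apart.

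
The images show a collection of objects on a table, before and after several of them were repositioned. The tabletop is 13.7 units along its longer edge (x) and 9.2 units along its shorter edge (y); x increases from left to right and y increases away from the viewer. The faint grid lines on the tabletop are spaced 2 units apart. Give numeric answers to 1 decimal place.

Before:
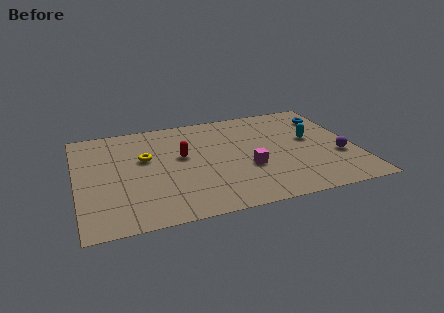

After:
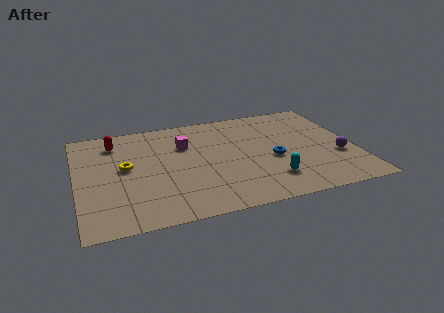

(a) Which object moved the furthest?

the blue torus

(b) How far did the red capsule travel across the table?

3.8

The red capsule moved from about (5.2, 5.3) to (2.0, 7.4), a distance of √(3.2² + 2.1²) ≈ 3.8.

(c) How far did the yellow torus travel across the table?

1.2

The yellow torus was near (3.4, 5.6) before and (2.4, 5.0) after, so it travelled √(1.0² + 0.6²) ≈ 1.2 units.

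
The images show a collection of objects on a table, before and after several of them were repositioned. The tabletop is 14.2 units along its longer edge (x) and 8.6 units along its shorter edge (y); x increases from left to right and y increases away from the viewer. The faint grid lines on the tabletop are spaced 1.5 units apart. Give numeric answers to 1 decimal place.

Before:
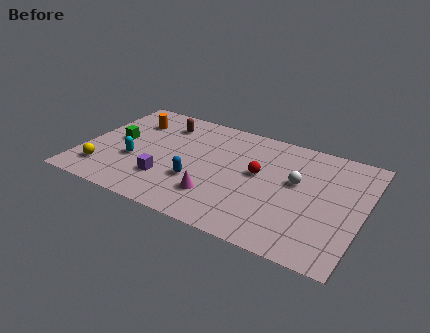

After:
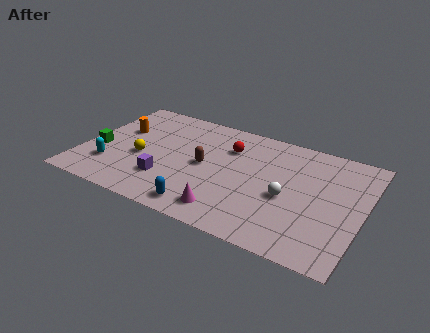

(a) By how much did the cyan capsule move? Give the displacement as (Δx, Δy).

(-1.1, -0.9)

From the two frames, the cyan capsule sits at roughly (2.7, 3.2) before and (1.6, 2.3) after.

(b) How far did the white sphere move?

1.3

The white sphere was near (10.8, 5.0) before and (10.5, 3.7) after, so it travelled √(0.3² + 1.3²) ≈ 1.3 units.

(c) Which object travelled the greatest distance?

the brown capsule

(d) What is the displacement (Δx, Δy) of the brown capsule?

(2.5, -2.5)

The brown capsule was at about (3.7, 6.8) and moved to about (6.2, 4.3).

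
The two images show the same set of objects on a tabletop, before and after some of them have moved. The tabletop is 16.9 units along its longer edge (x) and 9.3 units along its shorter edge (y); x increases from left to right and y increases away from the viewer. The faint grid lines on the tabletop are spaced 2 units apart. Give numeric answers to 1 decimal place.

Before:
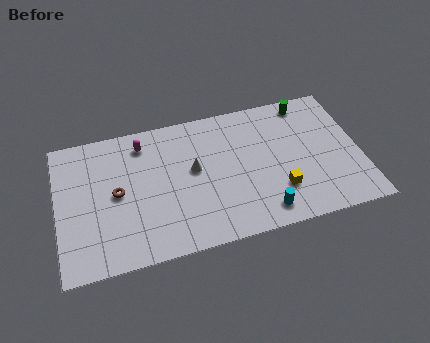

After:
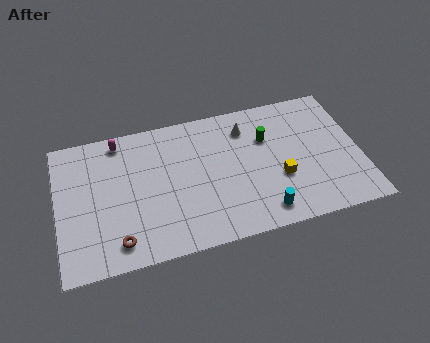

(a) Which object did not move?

the cyan cylinder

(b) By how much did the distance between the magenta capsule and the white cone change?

+3.5

The distance was about 3.7 in the first image and 7.2 in the second, so they moved 3.5 units further apart.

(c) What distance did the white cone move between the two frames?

3.7

From (7.6, 5.2) to (10.7, 7.3), the white cone covered √(3.1² + 2.1²) ≈ 3.7 units.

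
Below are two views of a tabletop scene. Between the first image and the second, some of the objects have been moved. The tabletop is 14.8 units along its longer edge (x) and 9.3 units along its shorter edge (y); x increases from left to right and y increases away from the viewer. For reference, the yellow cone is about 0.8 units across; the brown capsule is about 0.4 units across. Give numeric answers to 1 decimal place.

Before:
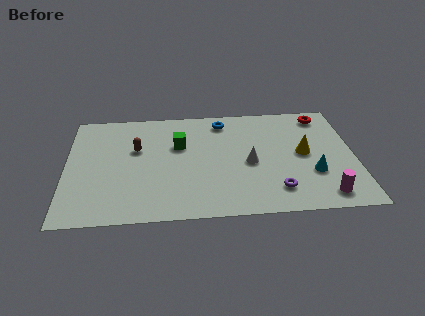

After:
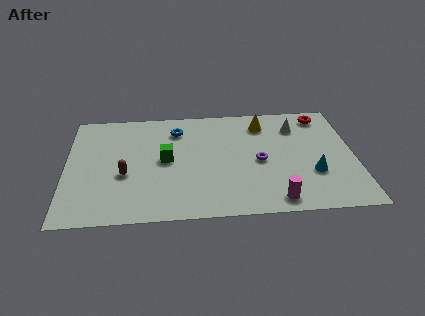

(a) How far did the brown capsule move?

2.2

The brown capsule moved from about (3.6, 5.8) to (3.0, 3.7), a distance of √(0.6² + 2.1²) ≈ 2.2.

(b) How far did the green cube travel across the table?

1.4

From (5.8, 6.0) to (5.1, 4.8), the green cube covered √(0.7² + 1.2²) ≈ 1.4 units.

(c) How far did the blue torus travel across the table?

2.5

The blue torus was near (8.1, 7.9) before and (5.7, 7.3) after, so it travelled √(2.4² + 0.6²) ≈ 2.5 units.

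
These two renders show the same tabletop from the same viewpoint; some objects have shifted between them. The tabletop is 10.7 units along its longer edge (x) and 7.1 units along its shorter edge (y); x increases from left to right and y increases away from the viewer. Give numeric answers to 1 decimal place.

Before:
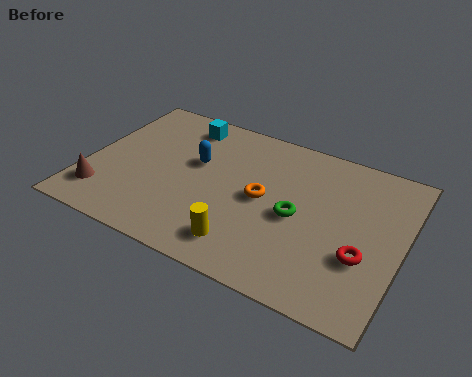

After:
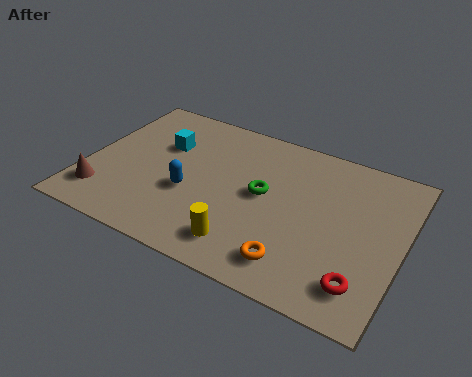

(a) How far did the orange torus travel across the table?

2.7

The orange torus moved from about (6.0, 3.6) to (7.4, 1.3), a distance of √(1.4² + 2.3²) ≈ 2.7.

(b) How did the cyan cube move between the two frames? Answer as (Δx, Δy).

(-0.5, -1.3)

From the two frames, the cyan cube sits at roughly (2.9, 6.0) before and (2.4, 4.7) after.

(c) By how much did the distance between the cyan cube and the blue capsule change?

+0.4

The distance was about 1.8 in the first image and 2.2 in the second, so they moved 0.4 units further apart.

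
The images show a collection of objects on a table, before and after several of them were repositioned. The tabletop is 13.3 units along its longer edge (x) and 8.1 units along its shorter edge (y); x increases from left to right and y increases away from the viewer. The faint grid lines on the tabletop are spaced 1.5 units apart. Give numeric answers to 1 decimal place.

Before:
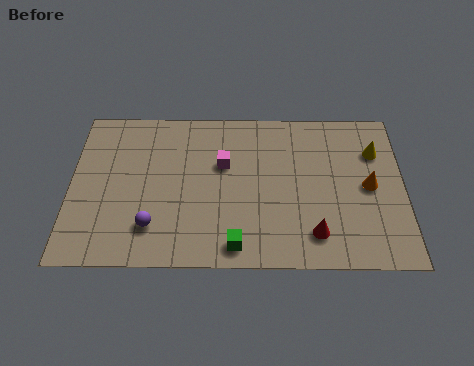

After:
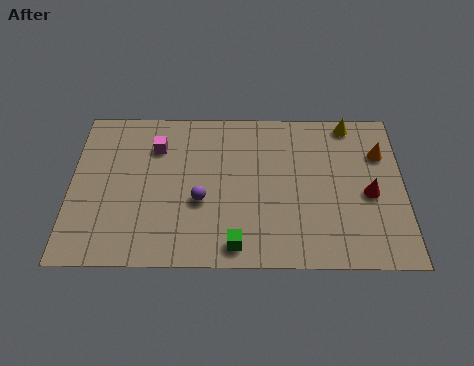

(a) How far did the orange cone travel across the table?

1.8

The orange cone moved from about (11.9, 4.0) to (12.4, 5.7), a distance of √(0.5² + 1.7²) ≈ 1.8.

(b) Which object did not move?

the green cube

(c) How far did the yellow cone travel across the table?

1.8

The yellow cone moved from about (12.2, 5.8) to (11.2, 7.3), a distance of √(1.0² + 1.5²) ≈ 1.8.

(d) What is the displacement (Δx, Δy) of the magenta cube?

(-2.7, 0.9)

From the two frames, the magenta cube sits at roughly (6.1, 5.1) before and (3.4, 6.0) after.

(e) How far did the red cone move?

3.0

From (9.7, 1.6) to (11.9, 3.6), the red cone covered √(2.2² + 2.0²) ≈ 3.0 units.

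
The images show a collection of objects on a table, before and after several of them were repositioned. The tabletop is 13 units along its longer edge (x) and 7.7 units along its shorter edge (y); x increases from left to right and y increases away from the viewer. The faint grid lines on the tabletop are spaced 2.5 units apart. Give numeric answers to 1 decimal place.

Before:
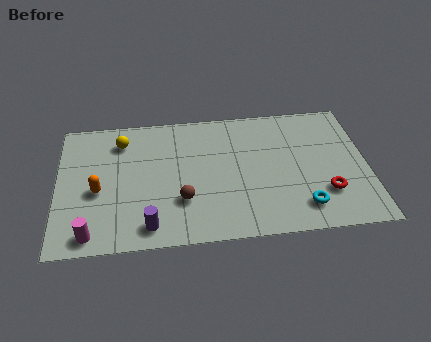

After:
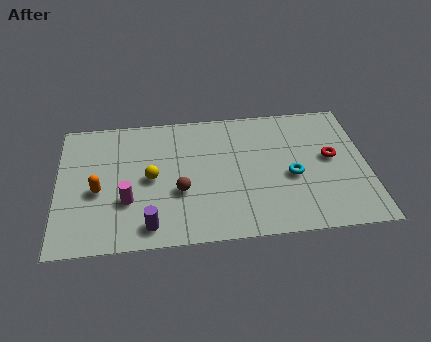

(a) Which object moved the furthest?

the yellow sphere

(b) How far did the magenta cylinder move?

2.3

From (1.4, 0.9) to (2.9, 2.6), the magenta cylinder covered √(1.5² + 1.7²) ≈ 2.3 units.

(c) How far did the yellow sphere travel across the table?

2.6

The yellow sphere was near (2.7, 6.1) before and (3.9, 3.8) after, so it travelled √(1.2² + 2.3²) ≈ 2.6 units.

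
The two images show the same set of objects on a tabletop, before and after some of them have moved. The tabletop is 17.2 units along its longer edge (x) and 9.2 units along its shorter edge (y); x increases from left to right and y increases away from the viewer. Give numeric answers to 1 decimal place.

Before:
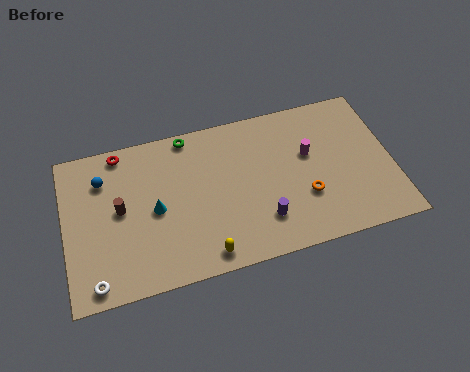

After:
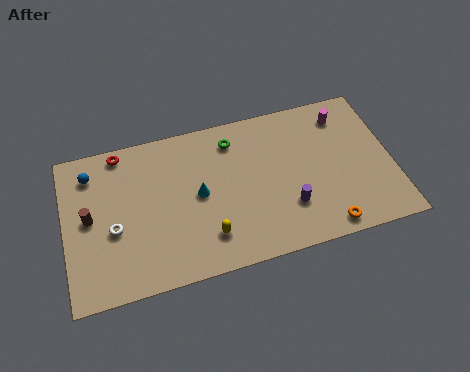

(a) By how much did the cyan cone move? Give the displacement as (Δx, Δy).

(2.3, 0.3)

The cyan cone started near (4.7, 4.4) and ended near (7.0, 4.7).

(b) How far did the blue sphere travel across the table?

0.8

The blue sphere was near (2.1, 6.9) before and (1.5, 7.4) after, so it travelled √(0.6² + 0.5²) ≈ 0.8 units.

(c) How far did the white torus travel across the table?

3.0

The white torus was near (1.4, 1.0) before and (2.5, 3.8) after, so it travelled √(1.1² + 2.8²) ≈ 3.0 units.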